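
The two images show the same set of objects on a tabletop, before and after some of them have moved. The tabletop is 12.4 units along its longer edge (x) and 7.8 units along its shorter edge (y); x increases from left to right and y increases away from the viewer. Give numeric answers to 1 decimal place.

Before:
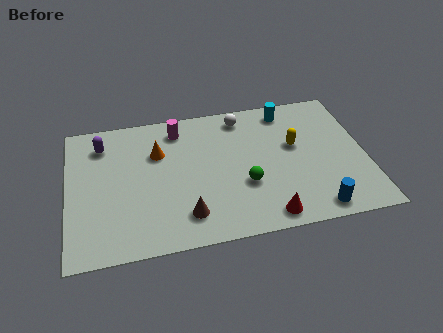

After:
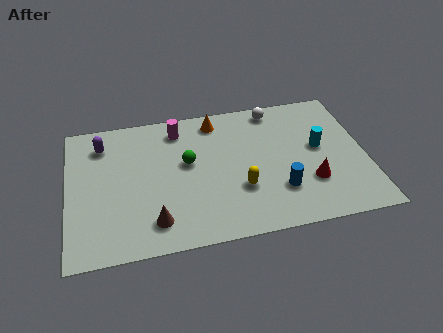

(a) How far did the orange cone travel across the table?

2.9

From (3.8, 5.3) to (6.3, 6.7), the orange cone covered √(2.5² + 1.4²) ≈ 2.9 units.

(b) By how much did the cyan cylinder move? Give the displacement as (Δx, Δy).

(1.2, -2.4)

From the two frames, the cyan cylinder sits at roughly (9.3, 6.7) before and (10.5, 4.3) after.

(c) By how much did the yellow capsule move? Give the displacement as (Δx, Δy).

(-2.4, -2.0)

The yellow capsule was at about (9.5, 4.6) and moved to about (7.1, 2.6).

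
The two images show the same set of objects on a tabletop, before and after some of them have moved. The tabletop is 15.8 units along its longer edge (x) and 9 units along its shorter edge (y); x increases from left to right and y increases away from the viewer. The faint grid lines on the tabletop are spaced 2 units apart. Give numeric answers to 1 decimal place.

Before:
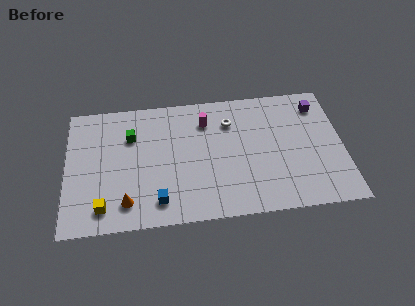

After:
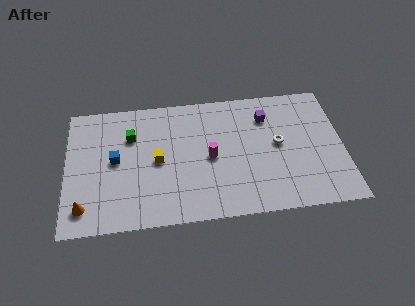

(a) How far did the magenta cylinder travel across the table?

2.6

The magenta cylinder was near (8.0, 6.9) before and (8.2, 4.3) after, so it travelled √(0.2² + 2.6²) ≈ 2.6 units.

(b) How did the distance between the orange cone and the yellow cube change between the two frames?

+3.7

They were about 1.3 units apart before and 5.0 after — 3.7 units further apart.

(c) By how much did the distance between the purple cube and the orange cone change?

-0.7

Before: roughly 12.4 units apart; after: 11.7. That's 0.7 units closer together.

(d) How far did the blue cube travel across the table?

3.9

From (5.2, 1.6) to (2.8, 4.7), the blue cube covered √(2.4² + 3.1²) ≈ 3.9 units.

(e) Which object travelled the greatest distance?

the yellow cube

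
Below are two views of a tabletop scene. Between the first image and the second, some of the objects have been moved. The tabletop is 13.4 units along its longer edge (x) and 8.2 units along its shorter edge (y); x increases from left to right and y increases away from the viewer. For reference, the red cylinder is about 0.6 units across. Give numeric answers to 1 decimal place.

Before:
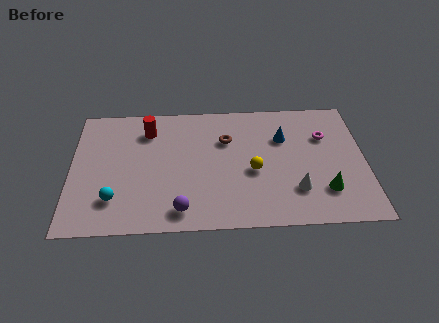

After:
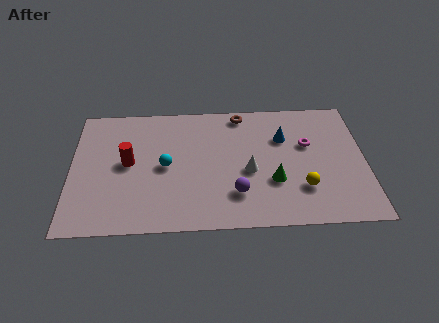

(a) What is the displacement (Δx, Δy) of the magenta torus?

(-0.8, -0.5)

The magenta torus was at about (11.6, 5.6) and moved to about (10.8, 5.1).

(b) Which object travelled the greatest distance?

the cyan sphere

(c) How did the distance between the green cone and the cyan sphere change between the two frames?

-4.5

Before: roughly 9.5 units apart; after: 5.0. That's 4.5 units closer together.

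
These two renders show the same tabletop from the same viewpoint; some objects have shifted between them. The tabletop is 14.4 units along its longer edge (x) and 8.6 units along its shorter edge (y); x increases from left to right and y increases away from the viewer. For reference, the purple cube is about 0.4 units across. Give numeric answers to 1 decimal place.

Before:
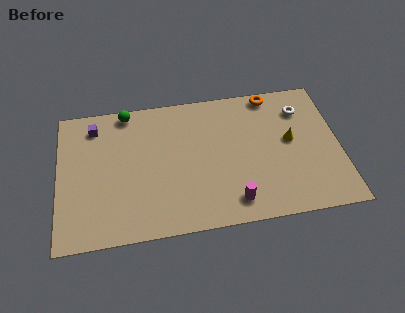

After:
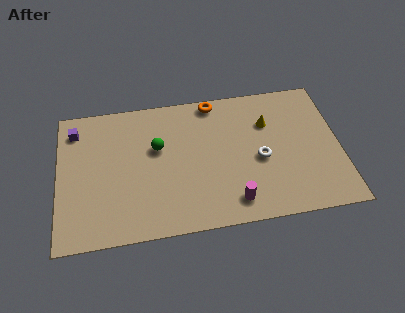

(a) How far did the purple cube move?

1.0

From (1.9, 7.1) to (0.9, 7.0), the purple cube covered √(1.0² + 0.1²) ≈ 1.0 units.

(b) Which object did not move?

the magenta cylinder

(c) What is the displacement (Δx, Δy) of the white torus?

(-2.3, -2.8)

The white torus was at about (12.6, 6.6) and moved to about (10.3, 3.8).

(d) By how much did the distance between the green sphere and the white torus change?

-3.7

Before: roughly 9.1 units apart; after: 5.4. That's 3.7 units closer together.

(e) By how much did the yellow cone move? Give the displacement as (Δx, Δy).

(-1.1, 1.3)

The yellow cone was at about (11.9, 4.7) and moved to about (10.8, 6.0).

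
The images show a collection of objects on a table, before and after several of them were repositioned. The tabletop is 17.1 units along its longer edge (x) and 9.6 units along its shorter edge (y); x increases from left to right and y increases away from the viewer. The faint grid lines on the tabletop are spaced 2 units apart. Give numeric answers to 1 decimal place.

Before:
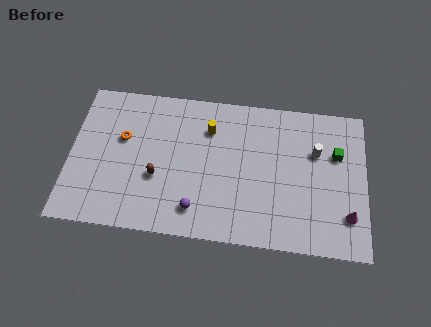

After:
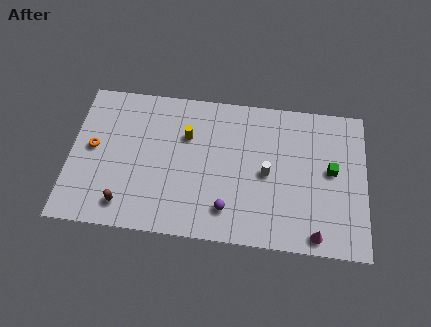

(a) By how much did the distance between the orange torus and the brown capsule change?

+0.9

Before: roughly 3.1 units apart; after: 4.0. That's 0.9 units further apart.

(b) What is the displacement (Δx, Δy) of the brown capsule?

(-1.8, -2.0)

The brown capsule started near (5.1, 3.6) and ended near (3.3, 1.6).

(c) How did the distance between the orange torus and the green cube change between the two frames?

+1.4

They were about 12.4 units apart before and 13.8 after — 1.4 units further apart.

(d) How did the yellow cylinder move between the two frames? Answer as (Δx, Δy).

(-1.3, -0.6)

The yellow cylinder started near (8.0, 7.1) and ended near (6.7, 6.5).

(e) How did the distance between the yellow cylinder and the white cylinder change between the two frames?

-1.2

Before: roughly 6.3 units apart; after: 5.1. That's 1.2 units closer together.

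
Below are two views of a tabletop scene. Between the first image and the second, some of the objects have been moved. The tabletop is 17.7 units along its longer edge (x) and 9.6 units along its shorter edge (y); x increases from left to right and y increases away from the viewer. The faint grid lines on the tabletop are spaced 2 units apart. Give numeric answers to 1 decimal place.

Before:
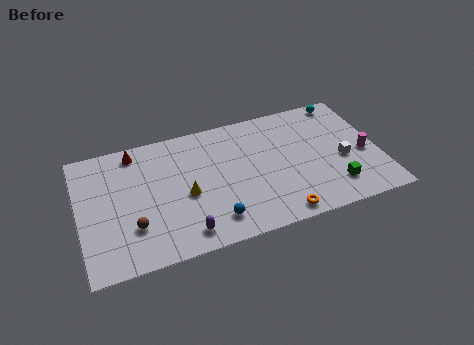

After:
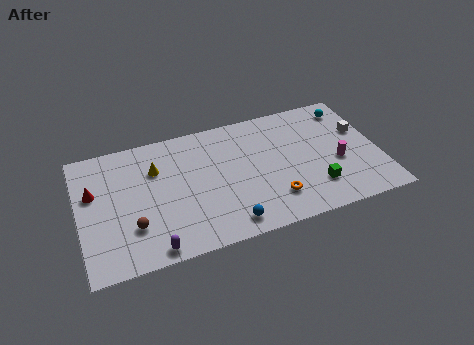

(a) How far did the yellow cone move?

3.0

The yellow cone was near (6.2, 4.2) before and (4.6, 6.7) after, so it travelled √(1.6² + 2.5²) ≈ 3.0 units.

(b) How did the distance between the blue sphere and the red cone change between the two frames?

+1.1

They were about 7.8 units apart before and 8.9 after — 1.1 units further apart.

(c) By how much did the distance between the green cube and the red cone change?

+0.4

The distance was about 12.9 in the first image and 13.3 in the second, so they moved 0.4 units further apart.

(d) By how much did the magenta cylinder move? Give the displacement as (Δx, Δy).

(-1.6, -0.2)

The magenta cylinder started near (16.8, 4.1) and ended near (15.2, 3.9).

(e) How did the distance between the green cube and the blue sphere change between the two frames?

-1.8

The distance was about 7.2 in the first image and 5.4 in the second, so they moved 1.8 units closer together.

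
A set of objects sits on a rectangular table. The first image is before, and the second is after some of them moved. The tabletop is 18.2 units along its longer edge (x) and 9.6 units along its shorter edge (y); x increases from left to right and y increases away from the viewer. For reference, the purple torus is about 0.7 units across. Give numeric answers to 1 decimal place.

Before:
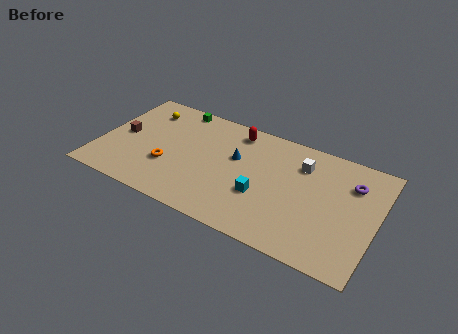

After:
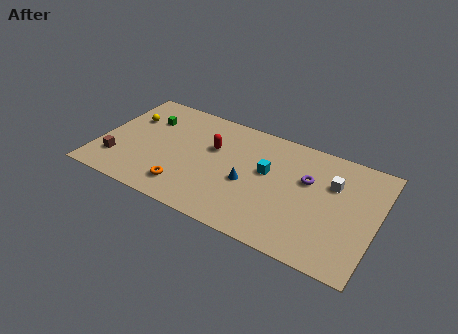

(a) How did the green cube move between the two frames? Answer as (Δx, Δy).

(-1.7, -1.8)

The green cube started near (4.5, 8.7) and ended near (2.8, 6.9).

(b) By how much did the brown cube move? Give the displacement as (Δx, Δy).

(0.0, -2.4)

From the two frames, the brown cube sits at roughly (1.4, 4.8) before and (1.4, 2.4) after.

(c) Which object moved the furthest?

the purple torus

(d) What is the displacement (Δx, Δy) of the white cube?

(2.1, -0.7)

The white cube was at about (13.1, 7.2) and moved to about (15.2, 6.5).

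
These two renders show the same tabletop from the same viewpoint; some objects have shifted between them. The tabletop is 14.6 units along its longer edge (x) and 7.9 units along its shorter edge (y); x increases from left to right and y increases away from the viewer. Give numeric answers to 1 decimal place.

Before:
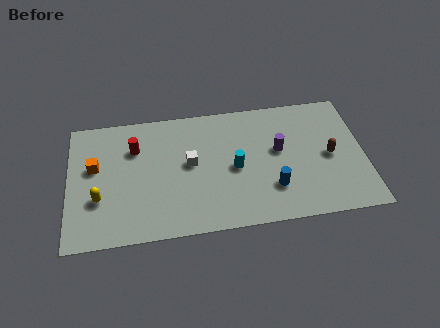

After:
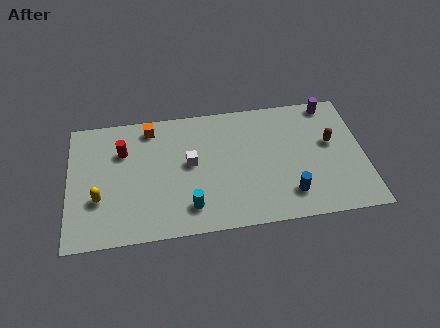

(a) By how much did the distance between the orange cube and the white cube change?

-1.6

The distance was about 4.7 in the first image and 3.1 in the second, so they moved 1.6 units closer together.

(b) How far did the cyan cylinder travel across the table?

3.1

The cyan cylinder was near (8.2, 3.7) before and (5.9, 1.6) after, so it travelled √(2.3² + 2.1²) ≈ 3.1 units.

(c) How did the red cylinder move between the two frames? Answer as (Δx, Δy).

(-0.6, -0.1)

The red cylinder started near (3.3, 5.6) and ended near (2.7, 5.5).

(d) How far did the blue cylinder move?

0.9

From (10.0, 2.2) to (10.8, 1.7), the blue cylinder covered √(0.8² + 0.5²) ≈ 0.9 units.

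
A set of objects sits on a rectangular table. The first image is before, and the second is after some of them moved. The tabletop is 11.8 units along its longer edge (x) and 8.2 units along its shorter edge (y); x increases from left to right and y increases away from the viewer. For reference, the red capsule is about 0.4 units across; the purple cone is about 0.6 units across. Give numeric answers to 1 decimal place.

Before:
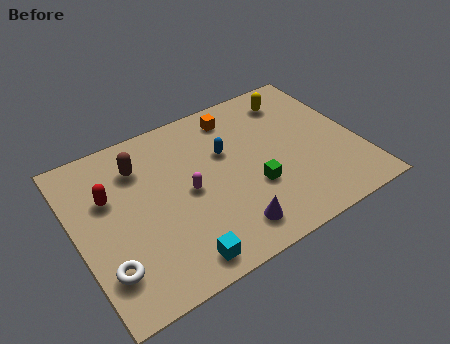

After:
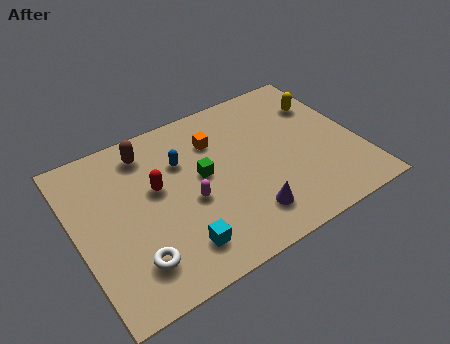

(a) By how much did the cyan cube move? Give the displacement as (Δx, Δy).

(0.1, 0.6)

The cyan cube was at about (3.7, 1.0) and moved to about (3.8, 1.6).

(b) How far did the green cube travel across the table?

2.5

The green cube moved from about (7.2, 2.9) to (5.3, 4.5), a distance of √(1.9² + 1.6²) ≈ 2.5.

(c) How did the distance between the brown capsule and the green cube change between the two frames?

-2.4

Before: roughly 5.4 units apart; after: 3.0. That's 2.4 units closer together.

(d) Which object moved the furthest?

the green cube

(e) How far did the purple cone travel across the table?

0.9

The purple cone moved from about (5.9, 1.4) to (6.7, 1.7), a distance of √(0.8² + 0.3²) ≈ 0.9.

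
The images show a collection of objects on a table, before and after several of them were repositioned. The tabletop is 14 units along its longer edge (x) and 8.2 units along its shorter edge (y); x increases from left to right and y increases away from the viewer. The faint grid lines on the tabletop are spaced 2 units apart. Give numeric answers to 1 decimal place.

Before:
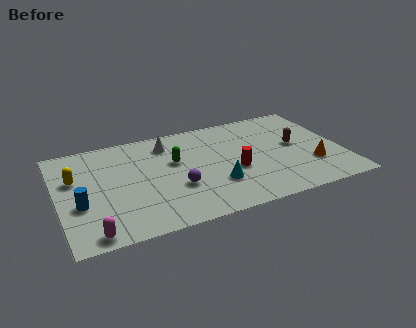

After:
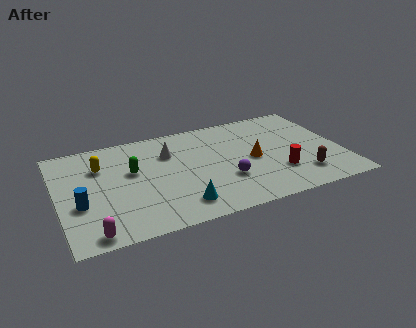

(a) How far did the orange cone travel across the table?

3.1

The orange cone was near (12.4, 2.5) before and (9.6, 3.9) after, so it travelled √(2.8² + 1.4²) ≈ 3.1 units.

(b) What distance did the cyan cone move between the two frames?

2.1

The cyan cone was near (7.6, 2.5) before and (5.7, 1.5) after, so it travelled √(1.9² + 1.0²) ≈ 2.1 units.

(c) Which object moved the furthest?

the orange cone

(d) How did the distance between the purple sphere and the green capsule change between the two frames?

+2.8

The distance was about 2.1 in the first image and 4.9 in the second, so they moved 2.8 units further apart.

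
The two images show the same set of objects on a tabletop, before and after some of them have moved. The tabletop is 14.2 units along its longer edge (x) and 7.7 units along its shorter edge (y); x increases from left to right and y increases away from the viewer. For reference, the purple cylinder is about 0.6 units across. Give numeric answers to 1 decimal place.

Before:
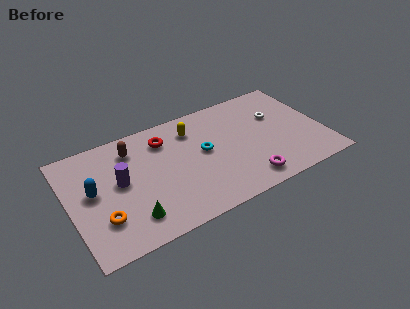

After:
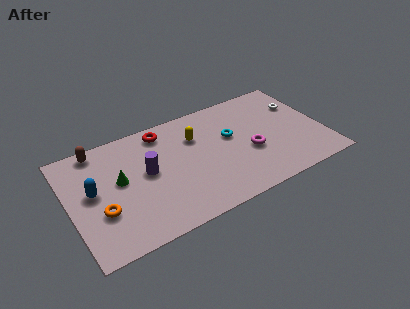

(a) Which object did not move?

the blue capsule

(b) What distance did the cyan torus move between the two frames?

1.6

From (7.5, 4.2) to (9.1, 4.6), the cyan torus covered √(1.6² + 0.4²) ≈ 1.6 units.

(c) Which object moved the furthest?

the green cone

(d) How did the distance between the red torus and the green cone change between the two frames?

-1.5

The distance was about 5.0 in the first image and 3.5 in the second, so they moved 1.5 units closer together.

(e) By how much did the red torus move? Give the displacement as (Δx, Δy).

(0.0, 0.6)

The red torus started near (5.5, 6.0) and ended near (5.5, 6.6).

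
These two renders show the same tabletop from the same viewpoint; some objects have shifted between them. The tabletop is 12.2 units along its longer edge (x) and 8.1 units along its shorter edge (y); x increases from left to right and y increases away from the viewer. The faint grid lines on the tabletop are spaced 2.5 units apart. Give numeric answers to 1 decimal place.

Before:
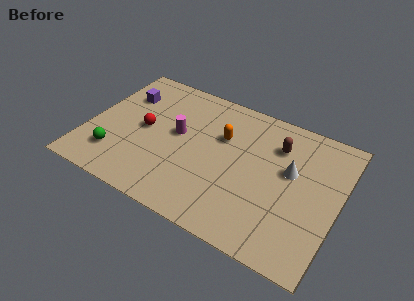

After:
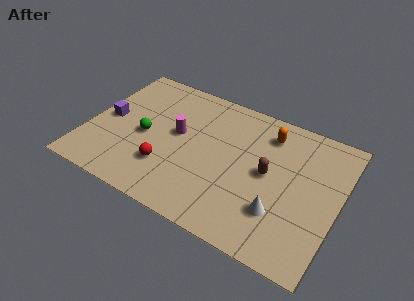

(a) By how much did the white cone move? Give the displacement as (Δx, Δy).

(-0.2, -2.5)

From the two frames, the white cone sits at roughly (9.8, 4.8) before and (9.6, 2.3) after.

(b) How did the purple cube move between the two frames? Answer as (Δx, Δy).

(-0.5, -1.8)

From the two frames, the purple cube sits at roughly (1.4, 5.8) before and (0.9, 4.0) after.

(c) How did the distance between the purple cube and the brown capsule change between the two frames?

+0.3

Before: roughly 7.6 units apart; after: 7.9. That's 0.3 units further apart.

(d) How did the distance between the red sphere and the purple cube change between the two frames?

+1.5

Before: roughly 2.1 units apart; after: 3.6. That's 1.5 units further apart.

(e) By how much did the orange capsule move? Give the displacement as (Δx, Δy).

(2.1, 1.2)

The orange capsule started near (6.4, 5.3) and ended near (8.5, 6.5).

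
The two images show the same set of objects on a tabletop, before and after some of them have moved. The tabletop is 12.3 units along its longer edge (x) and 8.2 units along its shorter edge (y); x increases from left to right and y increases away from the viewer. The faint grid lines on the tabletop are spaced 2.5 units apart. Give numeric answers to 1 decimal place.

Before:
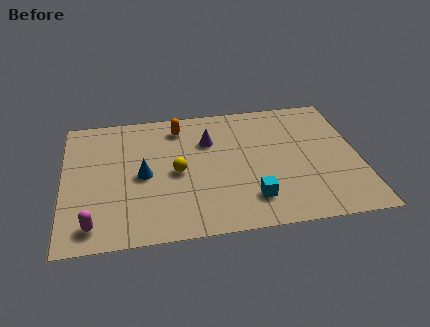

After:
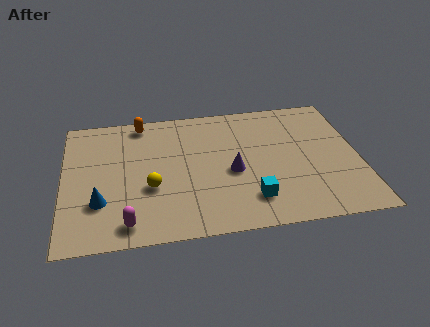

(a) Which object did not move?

the cyan cube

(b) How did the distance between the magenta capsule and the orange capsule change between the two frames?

-0.5

They were about 6.7 units apart before and 6.2 after — 0.5 units closer together.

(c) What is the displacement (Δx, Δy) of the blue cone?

(-1.8, -1.4)

The blue cone was at about (3.3, 3.9) and moved to about (1.5, 2.5).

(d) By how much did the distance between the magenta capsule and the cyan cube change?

-1.4

They were about 6.5 units apart before and 5.1 after — 1.4 units closer together.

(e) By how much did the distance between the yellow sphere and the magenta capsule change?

-2.2

They were about 4.4 units apart before and 2.2 after — 2.2 units closer together.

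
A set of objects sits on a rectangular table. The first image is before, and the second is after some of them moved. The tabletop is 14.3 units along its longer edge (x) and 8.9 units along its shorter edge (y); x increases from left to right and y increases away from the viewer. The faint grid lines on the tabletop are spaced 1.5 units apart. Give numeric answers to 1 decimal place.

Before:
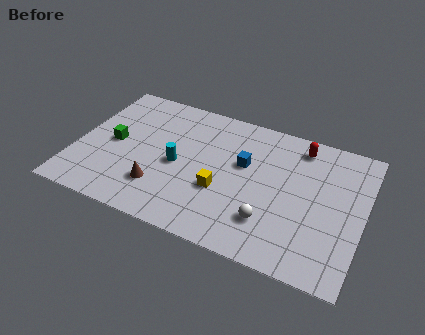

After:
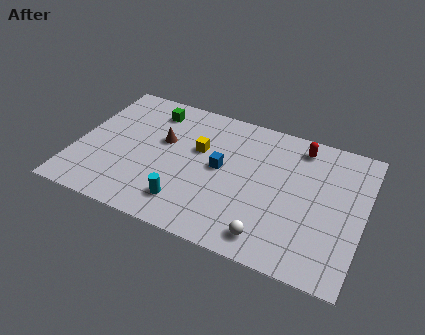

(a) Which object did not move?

the red capsule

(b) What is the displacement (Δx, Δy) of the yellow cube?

(-1.4, 2.2)

From the two frames, the yellow cube sits at roughly (7.4, 3.3) before and (6.0, 5.5) after.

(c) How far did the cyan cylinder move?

2.4

From (5.1, 4.1) to (5.8, 1.8), the cyan cylinder covered √(0.7² + 2.3²) ≈ 2.4 units.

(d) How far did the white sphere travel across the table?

1.0

The white sphere was near (9.9, 2.3) before and (10.0, 1.3) after, so it travelled √(0.1² + 1.0²) ≈ 1.0 units.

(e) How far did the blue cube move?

1.3

The blue cube was near (8.3, 5.4) before and (7.2, 4.7) after, so it travelled √(1.1² + 0.7²) ≈ 1.3 units.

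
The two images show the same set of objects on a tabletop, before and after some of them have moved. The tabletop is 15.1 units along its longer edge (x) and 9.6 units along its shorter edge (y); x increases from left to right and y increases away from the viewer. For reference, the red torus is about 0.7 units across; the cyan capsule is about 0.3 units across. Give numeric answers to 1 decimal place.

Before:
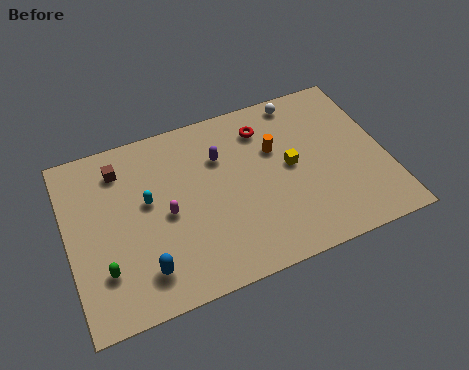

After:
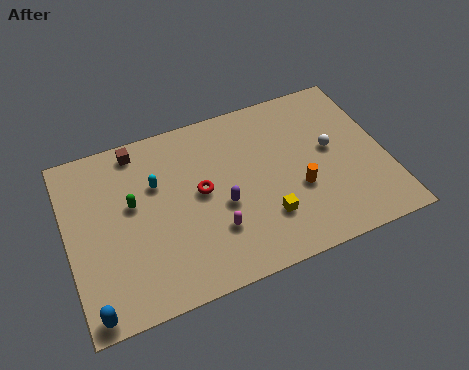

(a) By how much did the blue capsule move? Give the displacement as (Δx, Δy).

(-2.5, -1.1)

From the two frames, the blue capsule sits at roughly (3.3, 1.9) before and (0.8, 0.8) after.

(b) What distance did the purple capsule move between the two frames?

2.7

The purple capsule moved from about (7.4, 6.7) to (7.2, 4.0), a distance of √(0.2² + 2.7²) ≈ 2.7.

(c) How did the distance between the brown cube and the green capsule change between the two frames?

-2.3

Before: roughly 5.2 units apart; after: 2.9. That's 2.3 units closer together.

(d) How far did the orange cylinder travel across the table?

2.7

From (10.0, 6.2) to (10.8, 3.6), the orange cylinder covered √(0.8² + 2.6²) ≈ 2.7 units.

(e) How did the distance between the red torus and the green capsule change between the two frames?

-6.3

The distance was about 9.5 in the first image and 3.2 in the second, so they moved 6.3 units closer together.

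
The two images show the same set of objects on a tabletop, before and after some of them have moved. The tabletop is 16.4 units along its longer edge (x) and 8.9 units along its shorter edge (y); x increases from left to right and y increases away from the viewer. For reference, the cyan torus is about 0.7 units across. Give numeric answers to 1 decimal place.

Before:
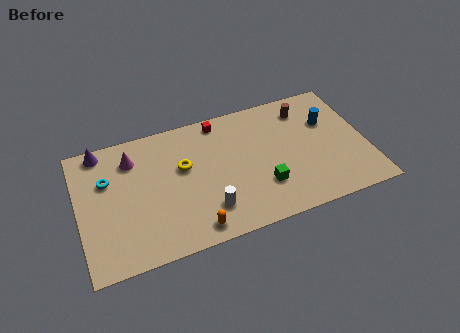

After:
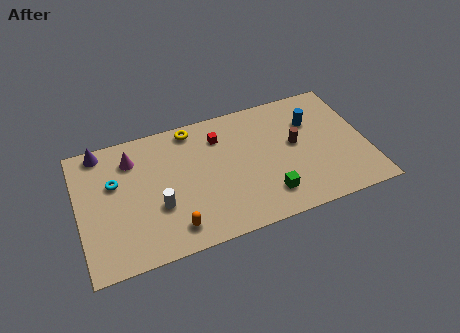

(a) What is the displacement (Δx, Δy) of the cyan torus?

(0.4, -0.3)

From the two frames, the cyan torus sits at roughly (1.7, 5.9) before and (2.1, 5.6) after.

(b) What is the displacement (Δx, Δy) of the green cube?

(0.2, -0.7)

The green cube was at about (10.3, 2.6) and moved to about (10.5, 1.9).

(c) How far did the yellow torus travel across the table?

2.6

The yellow torus moved from about (6.0, 5.4) to (6.7, 7.9), a distance of √(0.7² + 2.5²) ≈ 2.6.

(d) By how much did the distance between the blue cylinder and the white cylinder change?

+1.4

They were about 8.2 units apart before and 9.6 after — 1.4 units further apart.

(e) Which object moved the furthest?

the white cylinder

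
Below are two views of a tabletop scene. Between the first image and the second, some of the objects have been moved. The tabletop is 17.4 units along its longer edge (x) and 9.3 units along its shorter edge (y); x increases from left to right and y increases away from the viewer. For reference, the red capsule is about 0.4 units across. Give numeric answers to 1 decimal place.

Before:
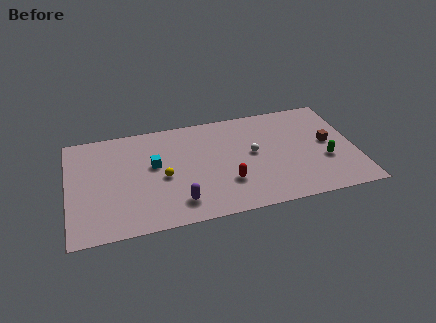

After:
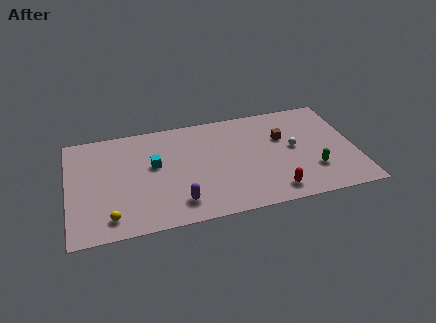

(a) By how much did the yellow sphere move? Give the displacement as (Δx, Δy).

(-3.3, -2.7)

The yellow sphere was at about (5.7, 4.2) and moved to about (2.4, 1.5).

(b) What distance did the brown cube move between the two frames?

2.9

The brown cube was near (15.8, 4.9) before and (13.1, 6.0) after, so it travelled √(2.7² + 1.1²) ≈ 2.9 units.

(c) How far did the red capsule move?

3.0

From (9.5, 2.8) to (12.2, 1.4), the red capsule covered √(2.7² + 1.4²) ≈ 3.0 units.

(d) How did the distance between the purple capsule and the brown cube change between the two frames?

-2.0

The distance was about 9.8 in the first image and 7.8 in the second, so they moved 2.0 units closer together.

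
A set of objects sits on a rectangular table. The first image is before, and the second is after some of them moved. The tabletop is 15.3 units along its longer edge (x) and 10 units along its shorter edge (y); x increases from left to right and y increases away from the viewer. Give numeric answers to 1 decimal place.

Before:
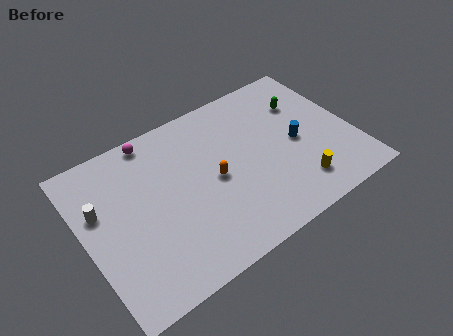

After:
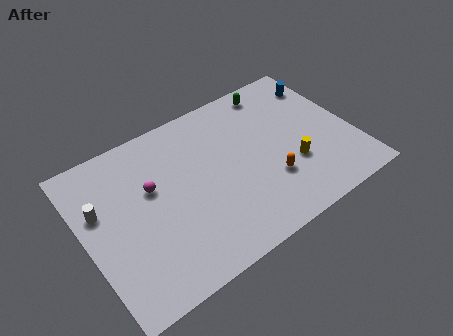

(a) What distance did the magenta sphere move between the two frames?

3.1

The magenta sphere moved from about (4.5, 9.1) to (3.9, 6.1), a distance of √(0.6² + 3.0²) ≈ 3.1.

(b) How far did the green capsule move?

2.2

From (13.0, 7.1) to (11.6, 8.8), the green capsule covered √(1.4² + 1.7²) ≈ 2.2 units.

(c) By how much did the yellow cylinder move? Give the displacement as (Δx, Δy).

(0.0, 1.4)

From the two frames, the yellow cylinder sits at roughly (11.6, 2.0) before and (11.6, 3.4) after.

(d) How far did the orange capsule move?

3.4

From (7.3, 4.8) to (10.2, 3.1), the orange capsule covered √(2.9² + 1.7²) ≈ 3.4 units.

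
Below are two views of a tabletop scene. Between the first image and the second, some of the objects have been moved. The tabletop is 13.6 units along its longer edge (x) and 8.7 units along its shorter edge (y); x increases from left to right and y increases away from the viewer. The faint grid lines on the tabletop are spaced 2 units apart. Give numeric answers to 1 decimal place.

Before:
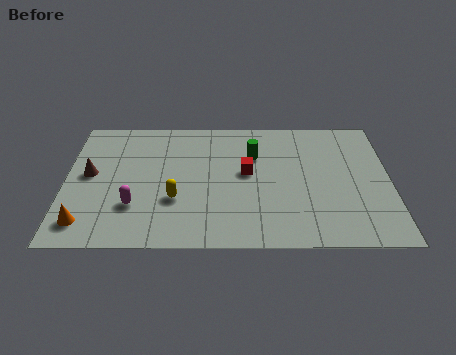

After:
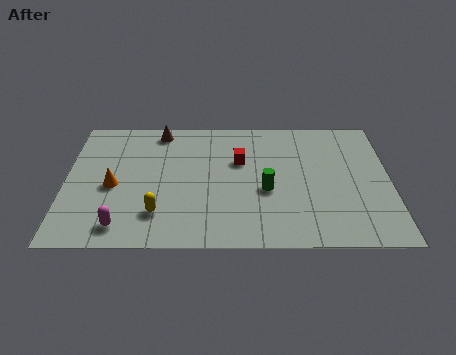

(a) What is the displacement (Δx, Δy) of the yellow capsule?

(-0.7, -0.9)

The yellow capsule was at about (4.6, 3.0) and moved to about (3.9, 2.1).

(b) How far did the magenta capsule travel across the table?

1.4

The magenta capsule was near (2.9, 2.6) before and (2.4, 1.3) after, so it travelled √(0.5² + 1.3²) ≈ 1.4 units.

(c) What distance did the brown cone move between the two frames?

4.2

The brown cone moved from about (1.0, 4.7) to (3.9, 7.7), a distance of √(2.9² + 3.0²) ≈ 4.2.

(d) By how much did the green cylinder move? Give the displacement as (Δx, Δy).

(0.5, -2.4)

The green cylinder started near (7.9, 6.0) and ended near (8.4, 3.6).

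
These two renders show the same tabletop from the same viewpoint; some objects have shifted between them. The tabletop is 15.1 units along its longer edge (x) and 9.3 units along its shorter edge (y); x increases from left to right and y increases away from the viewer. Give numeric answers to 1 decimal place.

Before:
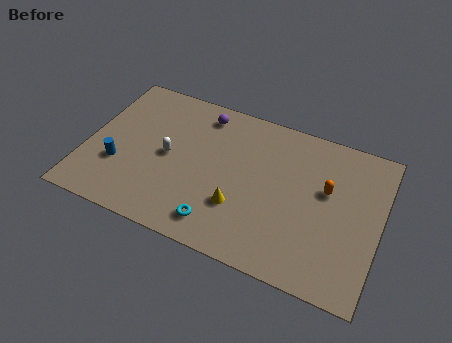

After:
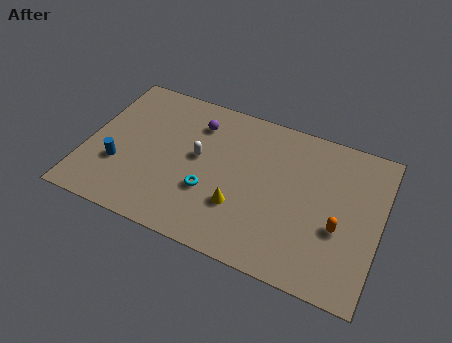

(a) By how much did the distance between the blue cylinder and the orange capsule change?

+0.5

The distance was about 10.8 in the first image and 11.3 in the second, so they moved 0.5 units further apart.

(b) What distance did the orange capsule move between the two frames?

2.2

The orange capsule moved from about (12.3, 5.6) to (13.1, 3.6), a distance of √(0.8² + 2.0²) ≈ 2.2.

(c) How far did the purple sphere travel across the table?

0.7

The purple sphere moved from about (5.6, 7.9) to (5.4, 7.2), a distance of √(0.2² + 0.7²) ≈ 0.7.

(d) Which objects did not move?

the blue cylinder and the yellow cone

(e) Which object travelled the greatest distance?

the orange capsule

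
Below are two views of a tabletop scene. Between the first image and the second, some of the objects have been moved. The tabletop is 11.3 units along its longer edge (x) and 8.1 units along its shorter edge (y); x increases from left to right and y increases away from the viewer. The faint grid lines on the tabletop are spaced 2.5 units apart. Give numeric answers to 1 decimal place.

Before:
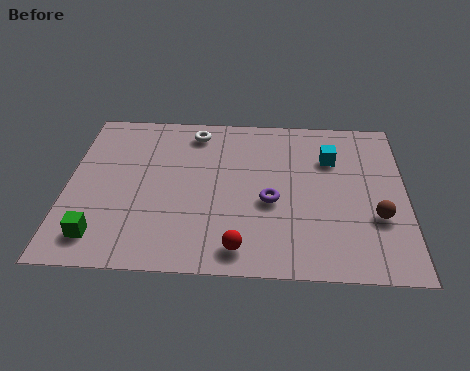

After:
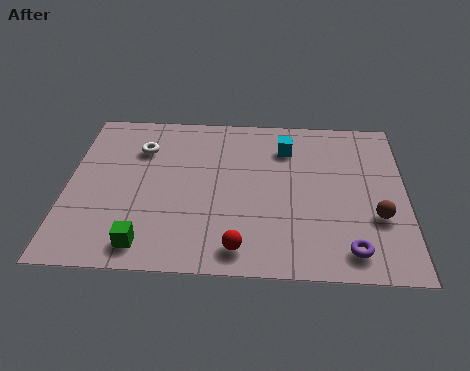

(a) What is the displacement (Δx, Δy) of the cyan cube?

(-1.5, 0.5)

From the two frames, the cyan cube sits at roughly (8.8, 5.7) before and (7.3, 6.2) after.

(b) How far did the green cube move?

1.5

The green cube moved from about (1.2, 1.4) to (2.7, 1.1), a distance of √(1.5² + 0.3²) ≈ 1.5.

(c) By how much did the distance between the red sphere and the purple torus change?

+1.1

Before: roughly 2.5 units apart; after: 3.6. That's 1.1 units further apart.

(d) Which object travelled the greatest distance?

the purple torus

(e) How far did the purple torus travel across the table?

3.4

The purple torus was near (6.8, 3.4) before and (9.4, 1.2) after, so it travelled √(2.6² + 2.2²) ≈ 3.4 units.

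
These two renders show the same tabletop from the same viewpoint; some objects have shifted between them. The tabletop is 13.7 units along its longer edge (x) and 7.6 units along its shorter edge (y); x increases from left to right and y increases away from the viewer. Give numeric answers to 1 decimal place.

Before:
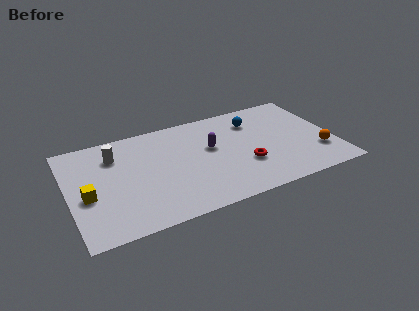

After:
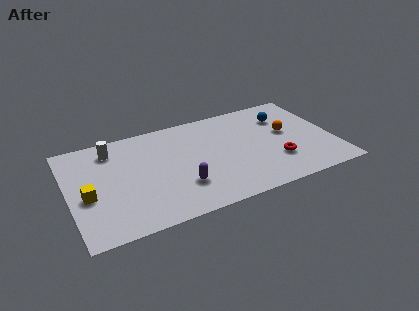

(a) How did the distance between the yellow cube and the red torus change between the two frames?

+1.6

Before: roughly 8.1 units apart; after: 9.7. That's 1.6 units further apart.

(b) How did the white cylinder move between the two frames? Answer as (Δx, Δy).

(-0.1, 0.5)

The white cylinder was at about (2.5, 5.7) and moved to about (2.4, 6.2).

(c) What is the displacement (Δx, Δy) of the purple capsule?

(-1.8, -2.3)

The purple capsule was at about (7.4, 4.5) and moved to about (5.6, 2.2).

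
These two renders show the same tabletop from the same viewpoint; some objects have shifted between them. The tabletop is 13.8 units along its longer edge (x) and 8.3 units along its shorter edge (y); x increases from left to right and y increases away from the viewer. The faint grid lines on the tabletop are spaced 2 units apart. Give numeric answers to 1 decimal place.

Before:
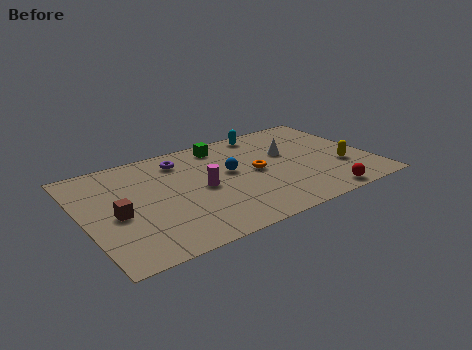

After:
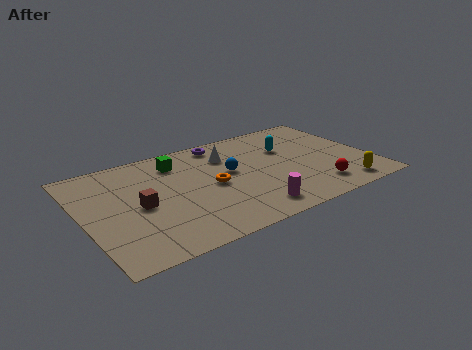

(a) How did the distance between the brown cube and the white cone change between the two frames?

-3.5

Before: roughly 8.6 units apart; after: 5.1. That's 3.5 units closer together.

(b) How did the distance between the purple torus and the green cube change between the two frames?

+0.3

The distance was about 2.1 in the first image and 2.4 in the second, so they moved 0.3 units further apart.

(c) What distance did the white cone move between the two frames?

3.0

From (10.0, 5.1) to (7.2, 6.1), the white cone covered √(2.8² + 1.0²) ≈ 3.0 units.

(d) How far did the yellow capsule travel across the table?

1.7

The yellow capsule moved from about (12.3, 2.8) to (12.0, 1.1), a distance of √(0.3² + 1.7²) ≈ 1.7.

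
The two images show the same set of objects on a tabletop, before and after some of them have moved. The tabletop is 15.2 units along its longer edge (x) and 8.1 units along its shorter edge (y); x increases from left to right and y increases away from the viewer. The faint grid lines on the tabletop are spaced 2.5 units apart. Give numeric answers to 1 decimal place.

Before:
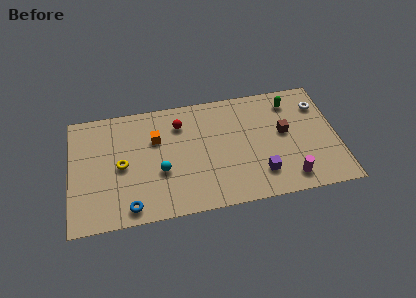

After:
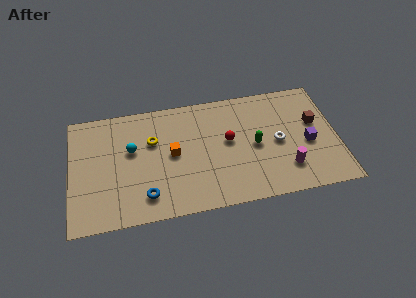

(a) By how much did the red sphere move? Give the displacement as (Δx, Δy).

(2.7, -1.7)

The red sphere started near (6.3, 6.2) and ended near (9.0, 4.5).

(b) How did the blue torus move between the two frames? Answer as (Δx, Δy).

(0.9, 0.6)

The blue torus was at about (3.3, 1.0) and moved to about (4.2, 1.6).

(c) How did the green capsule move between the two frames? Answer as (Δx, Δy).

(-2.2, -2.7)

From the two frames, the green capsule sits at roughly (12.7, 6.6) before and (10.5, 3.9) after.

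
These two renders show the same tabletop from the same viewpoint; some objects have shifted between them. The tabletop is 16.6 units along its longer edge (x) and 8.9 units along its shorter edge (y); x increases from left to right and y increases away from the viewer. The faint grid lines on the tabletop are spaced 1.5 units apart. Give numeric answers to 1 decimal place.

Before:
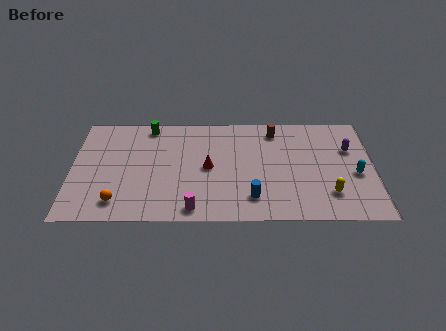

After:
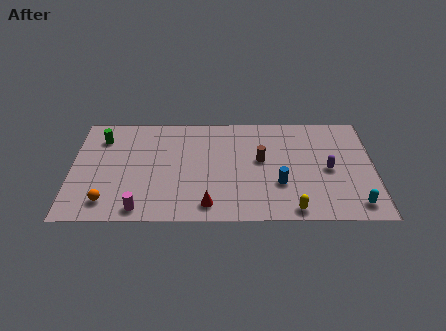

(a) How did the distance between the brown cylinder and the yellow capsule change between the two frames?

-1.6

Before: roughly 6.0 units apart; after: 4.4. That's 1.6 units closer together.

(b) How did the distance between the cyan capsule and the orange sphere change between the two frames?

+0.3

Before: roughly 13.2 units apart; after: 13.5. That's 0.3 units further apart.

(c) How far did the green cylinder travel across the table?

2.8

The green cylinder moved from about (4.2, 7.9) to (1.6, 6.9), a distance of √(2.6² + 1.0²) ≈ 2.8.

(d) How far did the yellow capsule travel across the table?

2.4

From (14.1, 2.2) to (12.1, 0.9), the yellow capsule covered √(2.0² + 1.3²) ≈ 2.4 units.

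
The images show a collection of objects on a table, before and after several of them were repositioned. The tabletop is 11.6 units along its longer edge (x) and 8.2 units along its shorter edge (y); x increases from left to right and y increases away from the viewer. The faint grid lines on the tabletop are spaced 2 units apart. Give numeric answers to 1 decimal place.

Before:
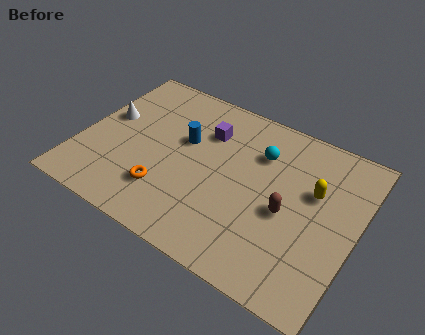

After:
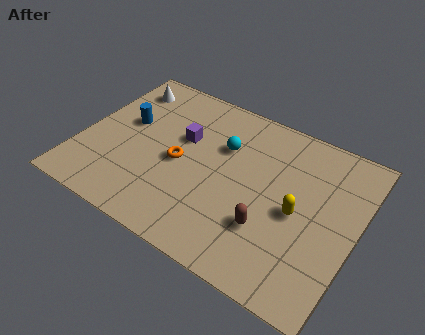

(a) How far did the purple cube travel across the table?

1.2

The purple cube was near (5.0, 5.9) before and (4.1, 5.1) after, so it travelled √(0.9² + 0.8²) ≈ 1.2 units.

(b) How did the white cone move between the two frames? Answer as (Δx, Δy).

(0.3, 2.0)

From the two frames, the white cone sits at roughly (0.9, 4.7) before and (1.2, 6.7) after.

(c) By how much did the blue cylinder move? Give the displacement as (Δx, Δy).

(-2.5, -0.2)

The blue cylinder was at about (4.2, 5.0) and moved to about (1.7, 4.8).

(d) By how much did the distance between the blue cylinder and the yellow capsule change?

+2.1

The distance was about 5.5 in the first image and 7.6 in the second, so they moved 2.1 units further apart.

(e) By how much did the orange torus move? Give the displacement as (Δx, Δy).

(0.3, 1.7)

The orange torus was at about (3.9, 2.1) and moved to about (4.2, 3.8).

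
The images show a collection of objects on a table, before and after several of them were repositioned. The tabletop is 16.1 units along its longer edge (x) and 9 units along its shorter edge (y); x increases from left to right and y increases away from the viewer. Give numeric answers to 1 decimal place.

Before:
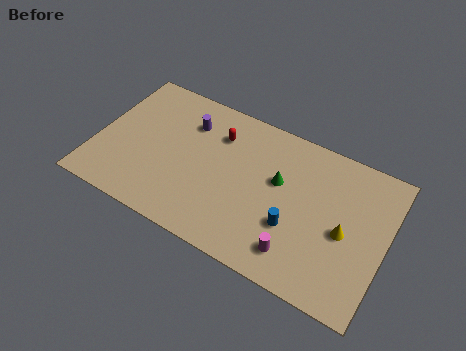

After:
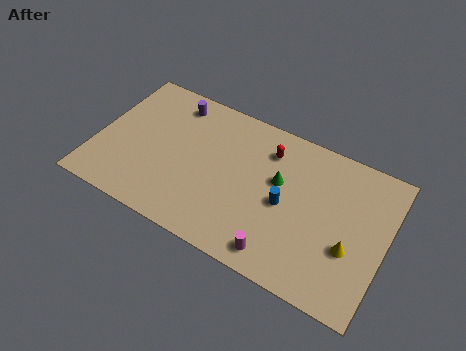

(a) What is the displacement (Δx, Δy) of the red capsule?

(2.8, 0.3)

From the two frames, the red capsule sits at roughly (6.5, 6.7) before and (9.3, 7.0) after.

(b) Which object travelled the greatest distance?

the red capsule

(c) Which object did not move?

the green cone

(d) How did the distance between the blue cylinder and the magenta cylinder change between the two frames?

+1.5

The distance was about 1.5 in the first image and 3.0 in the second, so they moved 1.5 units further apart.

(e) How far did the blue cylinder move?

1.3

The blue cylinder was near (11.2, 3.1) before and (10.6, 4.2) after, so it travelled √(0.6² + 1.1²) ≈ 1.3 units.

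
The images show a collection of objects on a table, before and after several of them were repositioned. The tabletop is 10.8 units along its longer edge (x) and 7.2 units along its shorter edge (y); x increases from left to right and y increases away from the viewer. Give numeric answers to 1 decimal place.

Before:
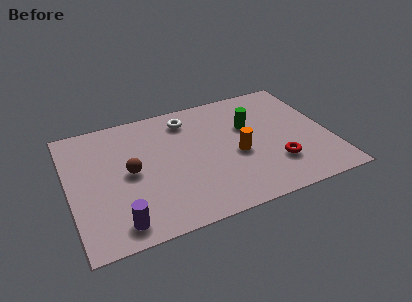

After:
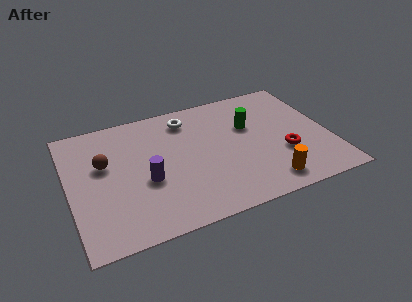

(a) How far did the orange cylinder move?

2.2

From (6.9, 3.1) to (7.9, 1.1), the orange cylinder covered √(1.0² + 2.0²) ≈ 2.2 units.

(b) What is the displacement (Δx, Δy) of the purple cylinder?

(1.3, 1.9)

The purple cylinder was at about (1.8, 1.0) and moved to about (3.1, 2.9).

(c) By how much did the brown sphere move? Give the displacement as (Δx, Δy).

(-1.0, 0.8)

From the two frames, the brown sphere sits at roughly (2.5, 3.6) before and (1.5, 4.4) after.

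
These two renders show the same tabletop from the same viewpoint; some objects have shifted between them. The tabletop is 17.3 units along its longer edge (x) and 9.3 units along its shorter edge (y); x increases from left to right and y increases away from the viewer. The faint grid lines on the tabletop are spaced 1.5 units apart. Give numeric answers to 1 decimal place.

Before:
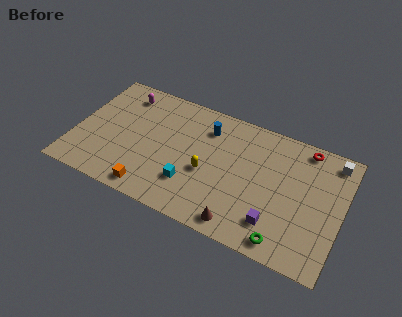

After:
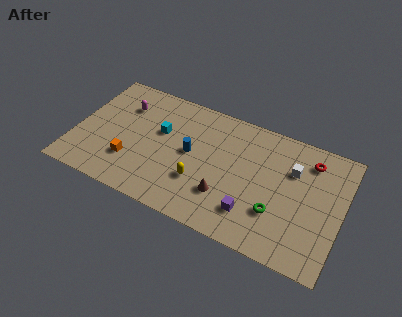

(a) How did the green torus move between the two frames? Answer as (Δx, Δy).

(-0.7, 1.8)

The green torus started near (14.0, 1.1) and ended near (13.3, 2.9).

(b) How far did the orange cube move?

2.3

The orange cube was near (5.4, 1.1) before and (3.8, 2.7) after, so it travelled √(1.6² + 1.6²) ≈ 2.3 units.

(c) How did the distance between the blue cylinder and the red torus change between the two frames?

+1.5

The distance was about 6.4 in the first image and 7.9 in the second, so they moved 1.5 units further apart.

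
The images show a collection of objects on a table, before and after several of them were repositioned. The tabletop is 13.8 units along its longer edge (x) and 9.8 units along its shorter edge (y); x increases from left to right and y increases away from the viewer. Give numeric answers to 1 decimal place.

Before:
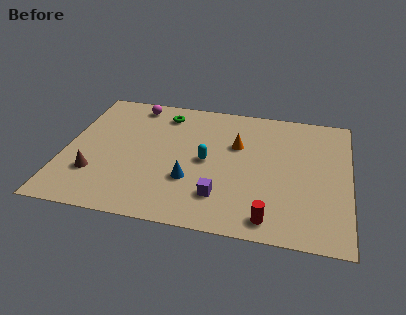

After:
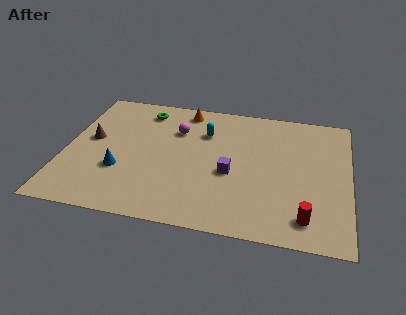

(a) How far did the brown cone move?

2.6

From (1.6, 2.8) to (1.2, 5.4), the brown cone covered √(0.4² + 2.6²) ≈ 2.6 units.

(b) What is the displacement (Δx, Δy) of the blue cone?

(-3.4, 0.1)

The blue cone was at about (6.2, 3.2) and moved to about (2.8, 3.3).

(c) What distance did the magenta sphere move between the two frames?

2.8

The magenta sphere was near (3.1, 8.6) before and (5.3, 6.9) after, so it travelled √(2.2² + 1.7²) ≈ 2.8 units.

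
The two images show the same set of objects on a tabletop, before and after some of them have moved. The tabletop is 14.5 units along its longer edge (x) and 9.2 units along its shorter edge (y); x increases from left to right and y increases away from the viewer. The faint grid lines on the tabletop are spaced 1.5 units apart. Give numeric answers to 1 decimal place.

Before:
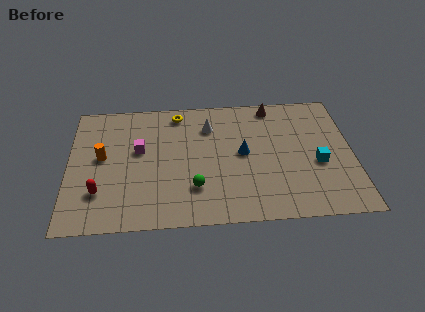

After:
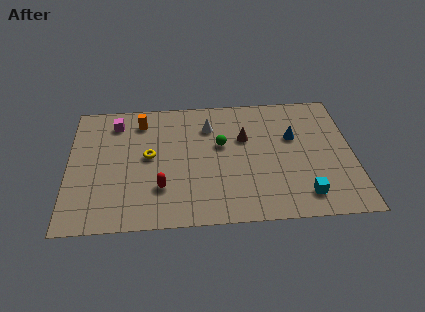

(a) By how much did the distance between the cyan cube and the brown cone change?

+0.3

Before: roughly 4.9 units apart; after: 5.2. That's 0.3 units further apart.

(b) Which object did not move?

the white cone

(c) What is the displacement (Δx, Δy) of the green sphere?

(1.4, 3.0)

The green sphere was at about (6.4, 2.5) and moved to about (7.8, 5.5).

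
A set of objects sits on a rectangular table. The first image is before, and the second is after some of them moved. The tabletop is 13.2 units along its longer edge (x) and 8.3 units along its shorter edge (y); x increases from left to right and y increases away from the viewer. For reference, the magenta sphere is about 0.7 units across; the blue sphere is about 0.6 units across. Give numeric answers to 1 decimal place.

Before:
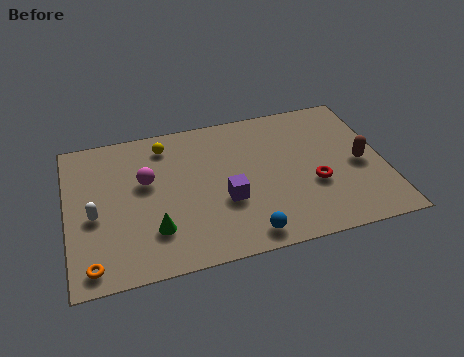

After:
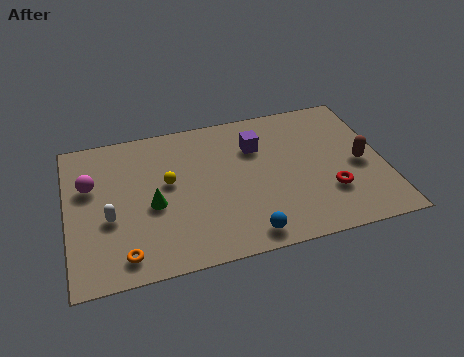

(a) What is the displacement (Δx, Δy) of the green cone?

(0.0, 1.4)

From the two frames, the green cone sits at roughly (3.5, 2.2) before and (3.5, 3.6) after.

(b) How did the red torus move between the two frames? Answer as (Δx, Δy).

(0.6, -0.6)

From the two frames, the red torus sits at roughly (10.2, 3.1) before and (10.8, 2.5) after.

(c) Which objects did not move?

the brown capsule and the blue sphere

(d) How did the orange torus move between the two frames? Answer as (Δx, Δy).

(1.3, 0.2)

The orange torus started near (0.9, 1.0) and ended near (2.2, 1.2).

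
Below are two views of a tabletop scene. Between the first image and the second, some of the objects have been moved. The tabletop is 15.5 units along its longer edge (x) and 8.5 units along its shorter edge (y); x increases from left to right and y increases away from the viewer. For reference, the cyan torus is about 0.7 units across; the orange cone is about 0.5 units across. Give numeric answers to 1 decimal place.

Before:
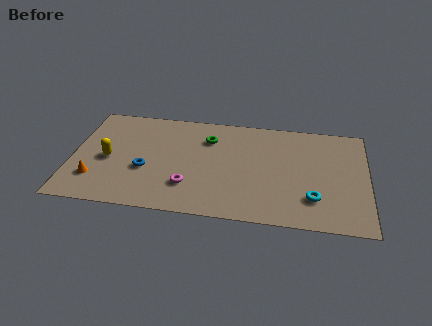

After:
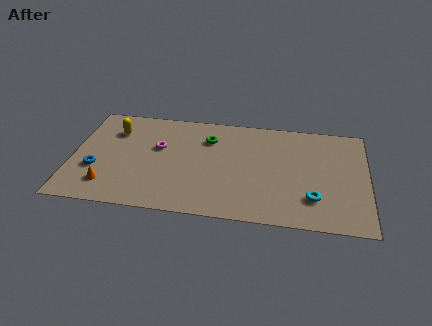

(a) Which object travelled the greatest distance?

the magenta torus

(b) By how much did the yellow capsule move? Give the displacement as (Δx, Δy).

(0.2, 2.4)

From the two frames, the yellow capsule sits at roughly (1.9, 3.9) before and (2.1, 6.3) after.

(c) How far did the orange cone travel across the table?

0.8

From (1.3, 2.2) to (2.0, 1.8), the orange cone covered √(0.7² + 0.4²) ≈ 0.8 units.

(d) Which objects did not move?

the green torus and the cyan torus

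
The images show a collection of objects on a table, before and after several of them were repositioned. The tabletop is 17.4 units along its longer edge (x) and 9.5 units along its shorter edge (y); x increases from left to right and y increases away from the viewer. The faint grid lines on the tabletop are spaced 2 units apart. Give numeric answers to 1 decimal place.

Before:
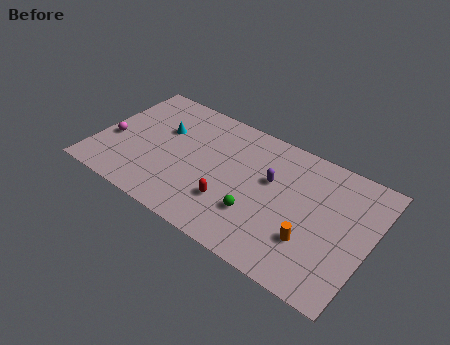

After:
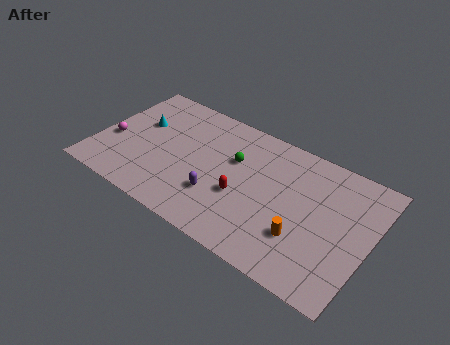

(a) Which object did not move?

the magenta sphere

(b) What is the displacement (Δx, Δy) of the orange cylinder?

(-0.5, 0.0)

The orange cylinder was at about (14.0, 2.9) and moved to about (13.5, 2.9).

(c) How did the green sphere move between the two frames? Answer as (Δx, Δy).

(-2.0, 3.2)

The green sphere started near (10.6, 2.9) and ended near (8.6, 6.1).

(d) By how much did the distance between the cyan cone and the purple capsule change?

-0.7

They were about 7.1 units apart before and 6.4 after — 0.7 units closer together.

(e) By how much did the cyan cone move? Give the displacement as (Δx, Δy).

(-1.5, -0.2)

The cyan cone started near (3.9, 6.1) and ended near (2.4, 5.9).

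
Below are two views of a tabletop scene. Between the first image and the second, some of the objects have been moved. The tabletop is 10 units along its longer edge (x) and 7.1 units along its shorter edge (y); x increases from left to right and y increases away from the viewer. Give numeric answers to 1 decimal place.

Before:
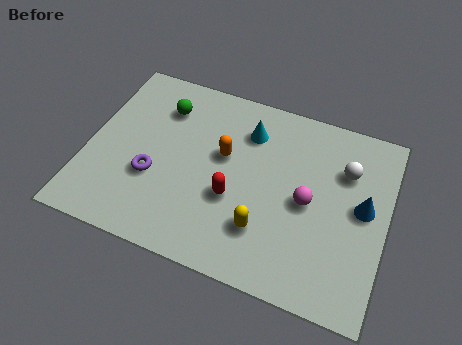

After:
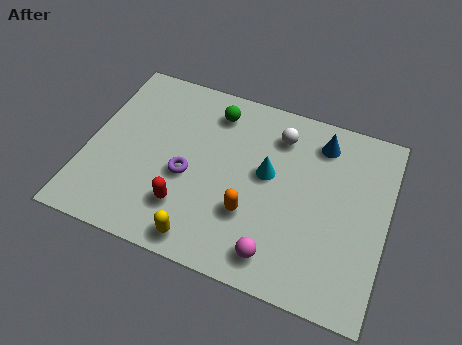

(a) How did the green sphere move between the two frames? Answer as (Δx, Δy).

(1.7, 0.4)

The green sphere was at about (2.3, 5.4) and moved to about (4.0, 5.8).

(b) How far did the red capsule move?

1.7

The red capsule was near (5.0, 2.7) before and (3.5, 1.8) after, so it travelled √(1.5² + 0.9²) ≈ 1.7 units.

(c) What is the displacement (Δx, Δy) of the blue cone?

(-1.6, 2.0)

The blue cone started near (9.2, 3.8) and ended near (7.6, 5.8).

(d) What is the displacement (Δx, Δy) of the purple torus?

(1.1, 0.4)

From the two frames, the purple torus sits at roughly (2.3, 2.6) before and (3.4, 3.0) after.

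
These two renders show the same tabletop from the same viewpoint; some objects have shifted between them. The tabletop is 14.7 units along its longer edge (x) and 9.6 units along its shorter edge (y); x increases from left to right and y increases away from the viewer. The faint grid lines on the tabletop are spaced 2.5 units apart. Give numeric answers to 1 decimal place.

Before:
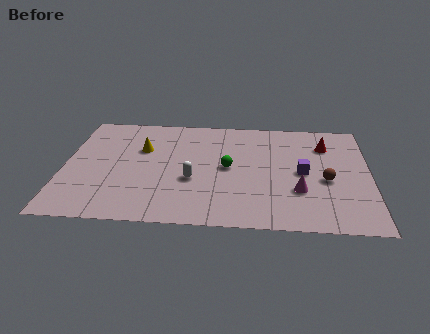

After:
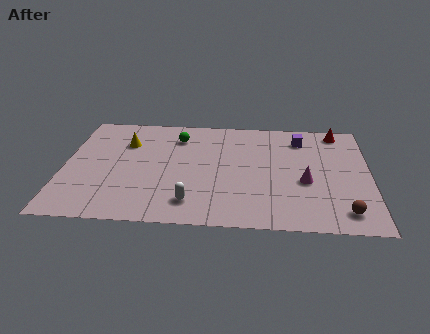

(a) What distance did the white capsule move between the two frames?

1.9

From (6.2, 3.7) to (6.2, 1.8), the white capsule covered √(0.0² + 1.9²) ≈ 1.9 units.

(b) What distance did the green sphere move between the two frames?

3.6

The green sphere was near (7.9, 4.9) before and (5.4, 7.5) after, so it travelled √(2.5² + 2.6²) ≈ 3.6 units.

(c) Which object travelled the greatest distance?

the green sphere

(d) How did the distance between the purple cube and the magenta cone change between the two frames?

+2.2

The distance was about 1.6 in the first image and 3.8 in the second, so they moved 2.2 units further apart.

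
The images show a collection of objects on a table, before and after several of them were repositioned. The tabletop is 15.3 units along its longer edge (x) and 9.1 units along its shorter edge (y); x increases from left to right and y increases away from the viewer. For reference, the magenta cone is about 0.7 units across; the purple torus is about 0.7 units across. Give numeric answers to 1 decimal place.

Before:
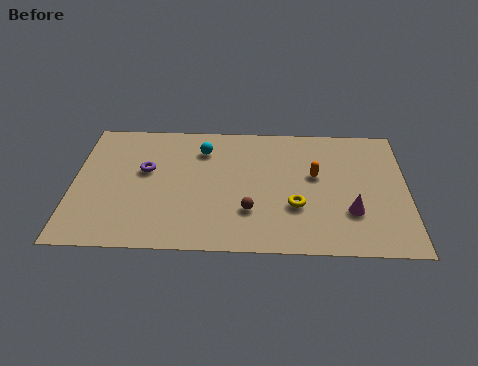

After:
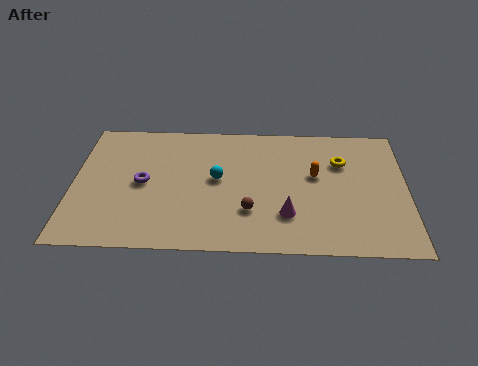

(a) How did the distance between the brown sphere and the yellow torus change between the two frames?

+3.4

They were about 2.1 units apart before and 5.5 after — 3.4 units further apart.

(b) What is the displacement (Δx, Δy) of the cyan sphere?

(0.7, -2.1)

The cyan sphere was at about (5.9, 7.0) and moved to about (6.6, 4.9).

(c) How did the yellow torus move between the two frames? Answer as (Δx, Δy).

(2.1, 3.2)

From the two frames, the yellow torus sits at roughly (10.2, 3.1) before and (12.3, 6.3) after.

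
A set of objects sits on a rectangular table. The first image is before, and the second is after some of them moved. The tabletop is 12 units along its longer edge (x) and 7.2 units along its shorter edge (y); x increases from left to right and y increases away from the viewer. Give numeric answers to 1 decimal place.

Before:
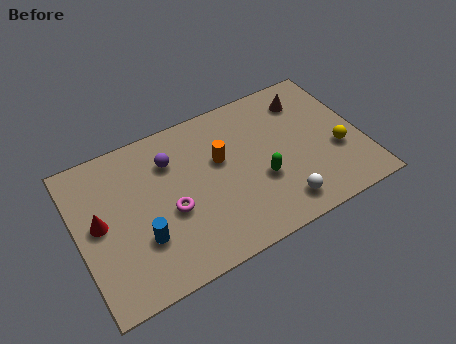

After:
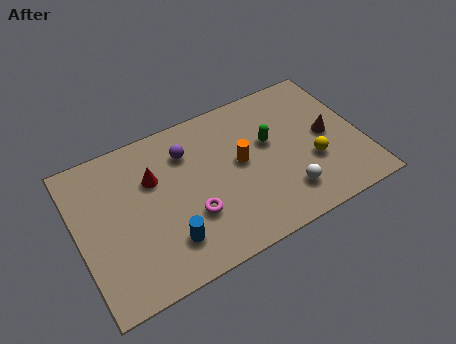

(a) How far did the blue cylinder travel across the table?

1.2

The blue cylinder was near (2.5, 2.3) before and (3.5, 1.7) after, so it travelled √(1.0² + 0.6²) ≈ 1.2 units.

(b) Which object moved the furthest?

the red cone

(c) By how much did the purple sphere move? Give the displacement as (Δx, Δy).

(0.7, 0.1)

The purple sphere was at about (4.1, 5.3) and moved to about (4.8, 5.4).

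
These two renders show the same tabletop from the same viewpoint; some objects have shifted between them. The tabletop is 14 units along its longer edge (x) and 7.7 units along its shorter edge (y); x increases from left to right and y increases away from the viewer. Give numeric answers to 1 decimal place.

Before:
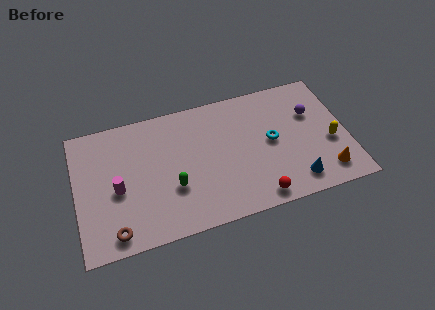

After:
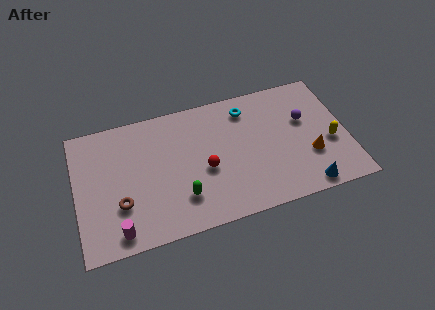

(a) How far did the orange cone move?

1.4

From (12.7, 1.4) to (12.0, 2.6), the orange cone covered √(0.7² + 1.2²) ≈ 1.4 units.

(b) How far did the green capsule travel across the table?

0.8

The green capsule was near (4.9, 2.7) before and (5.3, 2.0) after, so it travelled √(0.4² + 0.7²) ≈ 0.8 units.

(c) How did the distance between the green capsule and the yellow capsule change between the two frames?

-0.3

The distance was about 8.2 in the first image and 7.9 in the second, so they moved 0.3 units closer together.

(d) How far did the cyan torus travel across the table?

2.5

The cyan torus was near (10.1, 4.0) before and (9.0, 6.3) after, so it travelled √(1.1² + 2.3²) ≈ 2.5 units.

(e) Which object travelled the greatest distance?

the red sphere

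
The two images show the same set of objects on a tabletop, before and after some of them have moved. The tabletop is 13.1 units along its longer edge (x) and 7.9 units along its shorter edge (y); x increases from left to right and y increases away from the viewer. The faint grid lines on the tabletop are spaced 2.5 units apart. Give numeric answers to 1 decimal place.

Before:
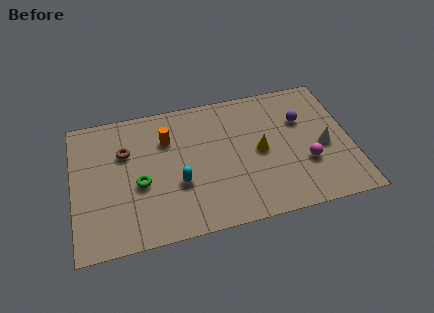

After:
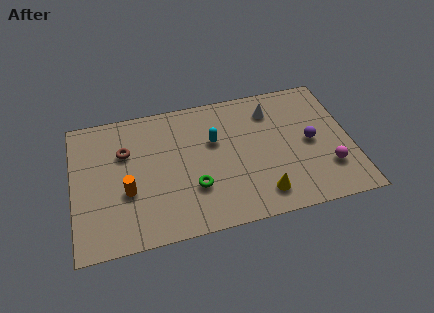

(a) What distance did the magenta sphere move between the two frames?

1.1

The magenta sphere moved from about (10.9, 2.7) to (11.9, 2.2), a distance of √(1.0² + 0.5²) ≈ 1.1.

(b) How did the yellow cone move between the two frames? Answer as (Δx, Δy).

(-0.1, -2.5)

The yellow cone started near (8.8, 3.9) and ended near (8.7, 1.4).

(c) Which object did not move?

the brown torus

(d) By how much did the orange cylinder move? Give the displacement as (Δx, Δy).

(-2.0, -2.6)

The orange cylinder was at about (4.5, 5.6) and moved to about (2.5, 3.0).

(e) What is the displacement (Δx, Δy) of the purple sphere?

(0.3, -1.4)

The purple sphere started near (10.9, 5.3) and ended near (11.2, 3.9).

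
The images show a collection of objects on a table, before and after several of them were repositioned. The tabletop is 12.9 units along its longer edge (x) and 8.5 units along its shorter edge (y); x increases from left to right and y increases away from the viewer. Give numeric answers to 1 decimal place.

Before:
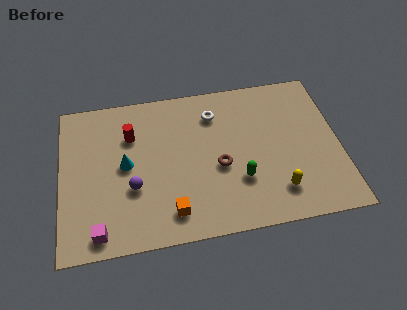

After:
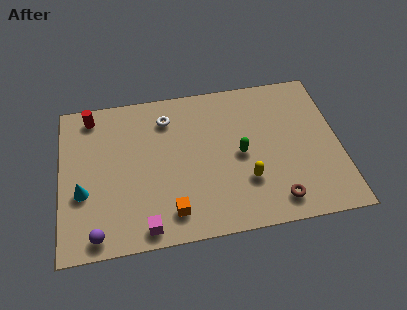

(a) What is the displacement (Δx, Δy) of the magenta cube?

(2.1, -0.1)

The magenta cube started near (1.7, 1.0) and ended near (3.8, 0.9).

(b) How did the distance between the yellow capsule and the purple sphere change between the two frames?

+0.4

The distance was about 6.7 in the first image and 7.1 in the second, so they moved 0.4 units further apart.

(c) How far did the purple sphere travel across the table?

2.8

The purple sphere moved from about (3.3, 3.1) to (1.6, 0.9), a distance of √(1.7² + 2.2²) ≈ 2.8.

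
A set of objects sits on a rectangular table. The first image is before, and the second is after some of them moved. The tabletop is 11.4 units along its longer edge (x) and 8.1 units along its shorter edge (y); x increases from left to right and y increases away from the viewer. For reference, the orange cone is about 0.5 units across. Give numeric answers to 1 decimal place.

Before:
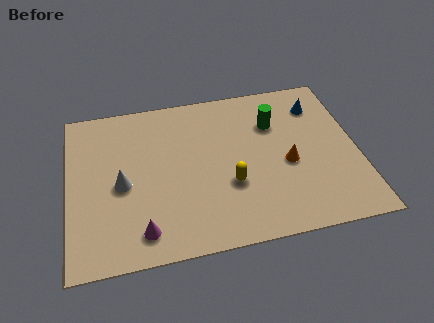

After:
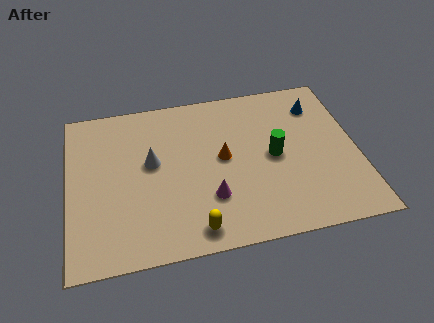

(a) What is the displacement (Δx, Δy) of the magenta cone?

(2.7, 1.1)

The magenta cone started near (2.8, 1.3) and ended near (5.5, 2.4).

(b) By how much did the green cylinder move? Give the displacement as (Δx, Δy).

(-0.1, -1.7)

The green cylinder started near (8.2, 5.7) and ended near (8.1, 4.0).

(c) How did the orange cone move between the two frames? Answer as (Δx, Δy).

(-2.5, 0.8)

The orange cone started near (8.6, 3.5) and ended near (6.1, 4.3).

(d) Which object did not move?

the blue cone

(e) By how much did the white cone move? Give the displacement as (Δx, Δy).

(1.2, 0.9)

From the two frames, the white cone sits at roughly (2.1, 3.7) before and (3.3, 4.6) after.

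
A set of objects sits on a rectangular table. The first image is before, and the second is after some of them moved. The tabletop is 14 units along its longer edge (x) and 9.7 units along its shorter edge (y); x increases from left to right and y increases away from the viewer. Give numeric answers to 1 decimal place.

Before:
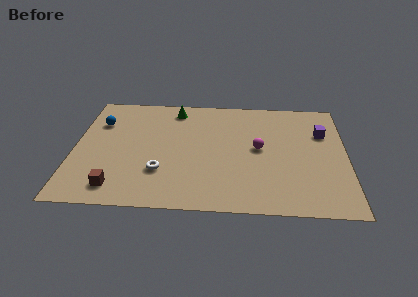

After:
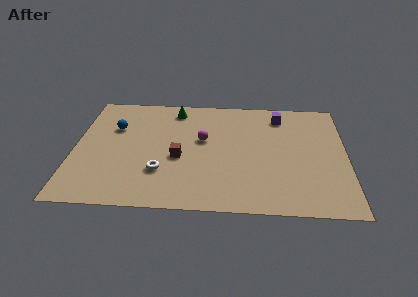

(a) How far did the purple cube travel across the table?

2.6

The purple cube moved from about (12.8, 6.6) to (10.6, 8.0), a distance of √(2.2² + 1.4²) ≈ 2.6.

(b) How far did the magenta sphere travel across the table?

3.0

The magenta sphere was near (9.5, 5.1) before and (6.6, 5.7) after, so it travelled √(2.9² + 0.6²) ≈ 3.0 units.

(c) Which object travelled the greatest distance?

the brown cube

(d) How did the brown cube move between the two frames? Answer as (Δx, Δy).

(3.1, 2.6)

The brown cube started near (2.3, 1.5) and ended near (5.4, 4.1).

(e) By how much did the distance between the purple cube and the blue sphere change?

-2.9

Before: roughly 11.6 units apart; after: 8.7. That's 2.9 units closer together.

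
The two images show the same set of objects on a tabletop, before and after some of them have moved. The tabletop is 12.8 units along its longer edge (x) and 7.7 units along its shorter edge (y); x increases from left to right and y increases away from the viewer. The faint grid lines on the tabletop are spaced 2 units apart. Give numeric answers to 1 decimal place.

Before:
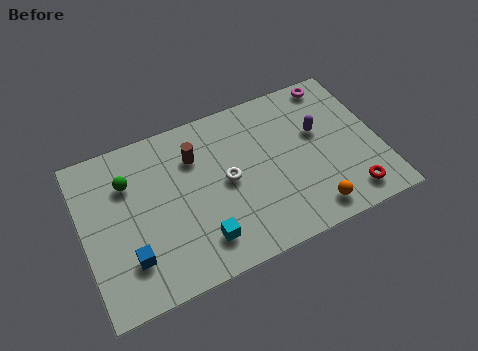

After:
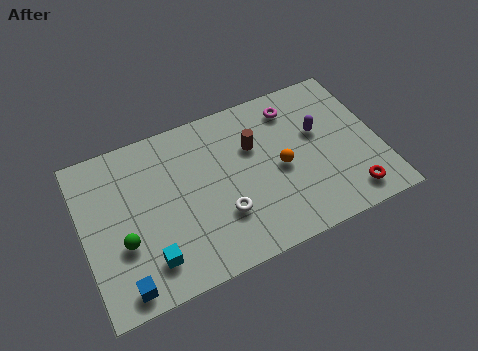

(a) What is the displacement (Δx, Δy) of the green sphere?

(-0.5, -2.7)

The green sphere was at about (2.1, 5.5) and moved to about (1.6, 2.8).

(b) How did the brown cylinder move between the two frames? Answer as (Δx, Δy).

(2.5, -0.5)

The brown cylinder started near (5.0, 5.6) and ended near (7.5, 5.1).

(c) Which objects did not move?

the red torus and the purple capsule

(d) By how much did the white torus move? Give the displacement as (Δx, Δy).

(-0.4, -1.5)

The white torus started near (6.2, 3.9) and ended near (5.8, 2.4).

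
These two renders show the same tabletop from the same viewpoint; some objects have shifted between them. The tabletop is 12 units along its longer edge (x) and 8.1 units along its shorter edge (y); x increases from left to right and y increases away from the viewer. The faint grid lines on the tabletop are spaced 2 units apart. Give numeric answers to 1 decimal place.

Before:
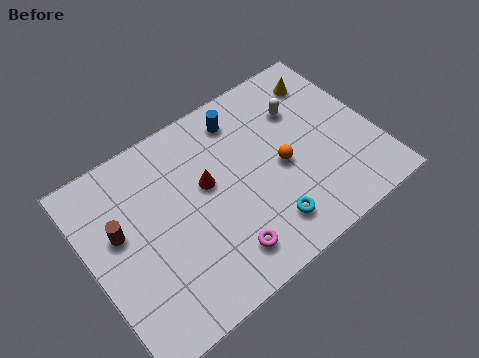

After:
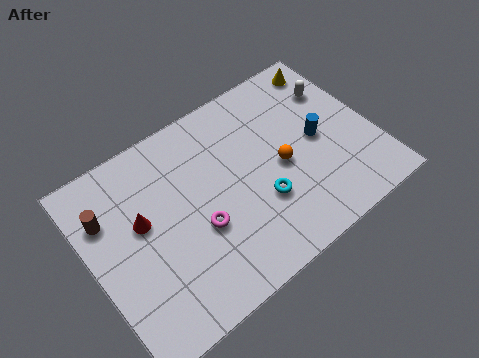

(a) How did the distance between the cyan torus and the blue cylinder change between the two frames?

-2.0

The distance was about 5.1 in the first image and 3.1 in the second, so they moved 2.0 units closer together.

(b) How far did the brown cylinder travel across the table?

1.0

From (1.3, 4.8) to (0.9, 5.7), the brown cylinder covered √(0.4² + 0.9²) ≈ 1.0 units.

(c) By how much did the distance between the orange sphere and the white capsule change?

+1.2

The distance was about 2.4 in the first image and 3.6 in the second, so they moved 1.2 units further apart.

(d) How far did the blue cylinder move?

3.9

The blue cylinder was near (6.9, 6.7) before and (9.7, 4.0) after, so it travelled √(2.8² + 2.7²) ≈ 3.9 units.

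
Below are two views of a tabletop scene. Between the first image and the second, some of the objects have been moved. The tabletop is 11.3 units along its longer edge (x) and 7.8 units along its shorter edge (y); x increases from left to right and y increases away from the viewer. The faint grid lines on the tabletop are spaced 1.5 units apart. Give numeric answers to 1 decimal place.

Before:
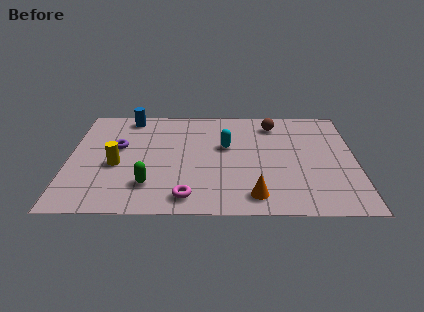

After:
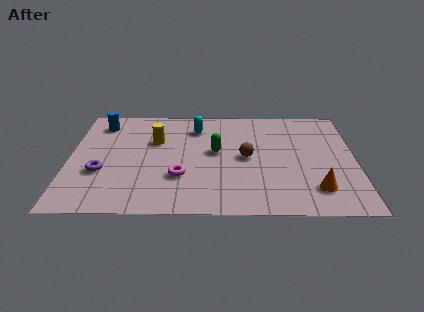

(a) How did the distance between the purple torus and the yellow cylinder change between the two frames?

+1.8

They were about 1.3 units apart before and 3.1 after — 1.8 units further apart.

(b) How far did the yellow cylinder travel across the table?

2.3

The yellow cylinder moved from about (1.9, 3.3) to (3.4, 5.1), a distance of √(1.5² + 1.8²) ≈ 2.3.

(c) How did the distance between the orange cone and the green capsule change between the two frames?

+0.5

The distance was about 4.2 in the first image and 4.7 in the second, so they moved 0.5 units further apart.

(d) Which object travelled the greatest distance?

the green capsule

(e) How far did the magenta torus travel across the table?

1.4

The magenta torus was near (4.7, 1.1) before and (4.4, 2.5) after, so it travelled √(0.3² + 1.4²) ≈ 1.4 units.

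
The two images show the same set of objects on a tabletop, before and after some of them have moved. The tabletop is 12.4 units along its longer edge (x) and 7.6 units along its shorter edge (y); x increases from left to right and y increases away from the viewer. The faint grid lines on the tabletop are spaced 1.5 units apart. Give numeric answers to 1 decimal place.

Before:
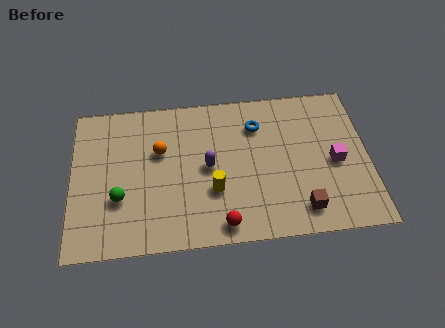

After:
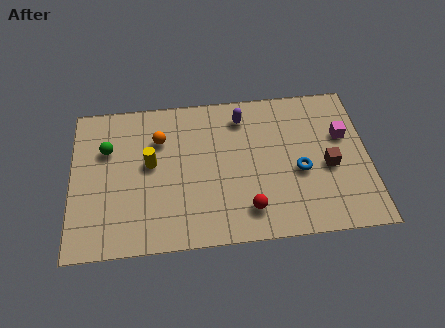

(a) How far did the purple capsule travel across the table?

2.8

The purple capsule was near (5.7, 3.8) before and (7.2, 6.2) after, so it travelled √(1.5² + 2.4²) ≈ 2.8 units.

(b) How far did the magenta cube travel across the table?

1.4

From (11.0, 3.5) to (11.4, 4.8), the magenta cube covered √(0.4² + 1.3²) ≈ 1.4 units.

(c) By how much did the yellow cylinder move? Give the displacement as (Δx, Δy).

(-2.6, 1.6)

From the two frames, the yellow cylinder sits at roughly (5.9, 2.6) before and (3.3, 4.2) after.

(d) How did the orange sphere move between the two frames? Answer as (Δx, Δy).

(0.0, 0.6)

The orange sphere was at about (3.7, 4.8) and moved to about (3.7, 5.4).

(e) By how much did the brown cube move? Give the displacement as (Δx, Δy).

(1.2, 2.0)

The brown cube started near (9.5, 1.3) and ended near (10.7, 3.3).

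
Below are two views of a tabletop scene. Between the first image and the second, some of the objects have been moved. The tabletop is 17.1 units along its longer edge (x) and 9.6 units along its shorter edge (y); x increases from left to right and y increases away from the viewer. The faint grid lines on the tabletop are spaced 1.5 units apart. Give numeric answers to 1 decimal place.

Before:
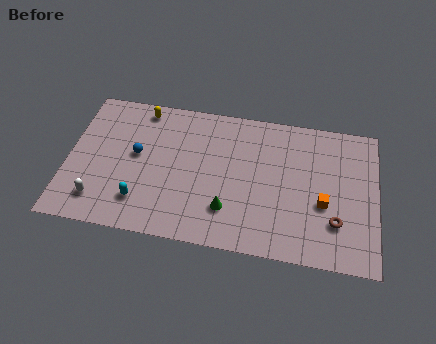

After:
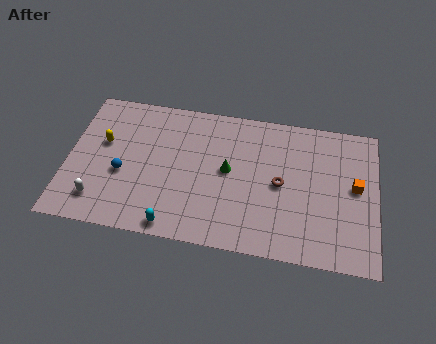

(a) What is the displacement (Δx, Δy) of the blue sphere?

(-0.7, -1.4)

From the two frames, the blue sphere sits at roughly (3.8, 5.3) before and (3.1, 3.9) after.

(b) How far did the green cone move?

2.6

The green cone was near (9.0, 2.5) before and (8.9, 5.1) after, so it travelled √(0.1² + 2.6²) ≈ 2.6 units.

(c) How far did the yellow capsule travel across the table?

3.4

The yellow capsule moved from about (3.9, 8.5) to (1.9, 5.8), a distance of √(2.0² + 2.7²) ≈ 3.4.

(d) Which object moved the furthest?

the brown torus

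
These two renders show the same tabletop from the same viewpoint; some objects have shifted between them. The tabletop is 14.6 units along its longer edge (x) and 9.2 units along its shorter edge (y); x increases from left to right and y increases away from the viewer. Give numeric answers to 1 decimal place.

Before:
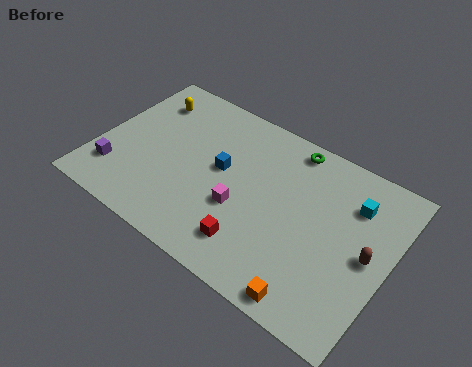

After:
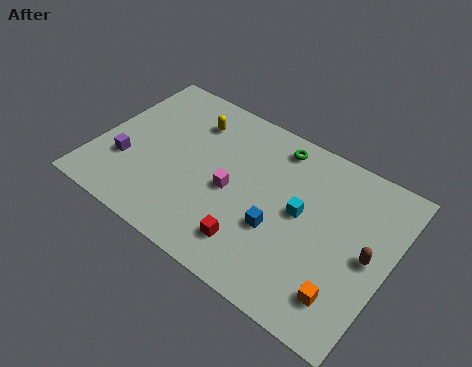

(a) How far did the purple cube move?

0.9

The purple cube was near (1.2, 2.2) before and (1.6, 3.0) after, so it travelled √(0.4² + 0.8²) ≈ 0.9 units.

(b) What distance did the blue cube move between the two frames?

3.6

From (6.1, 5.1) to (9.3, 3.4), the blue cube covered √(3.2² + 1.7²) ≈ 3.6 units.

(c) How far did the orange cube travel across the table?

1.7

The orange cube moved from about (11.5, 0.9) to (12.9, 1.9), a distance of √(1.4² + 1.0²) ≈ 1.7.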